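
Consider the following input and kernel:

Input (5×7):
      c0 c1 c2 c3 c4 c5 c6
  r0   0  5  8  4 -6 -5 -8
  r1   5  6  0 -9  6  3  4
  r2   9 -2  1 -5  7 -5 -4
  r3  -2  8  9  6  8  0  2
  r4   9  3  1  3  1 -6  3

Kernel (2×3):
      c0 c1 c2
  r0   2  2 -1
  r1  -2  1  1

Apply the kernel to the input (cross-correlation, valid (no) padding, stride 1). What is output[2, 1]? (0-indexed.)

2

The receptive field on the input at this output position is [-2 1 -5 / 8 9 6]. Elementwise product with the kernel and sum: -2·2 + 1·2 + -5·-1 + 8·-2 + 9·1 + 6·1.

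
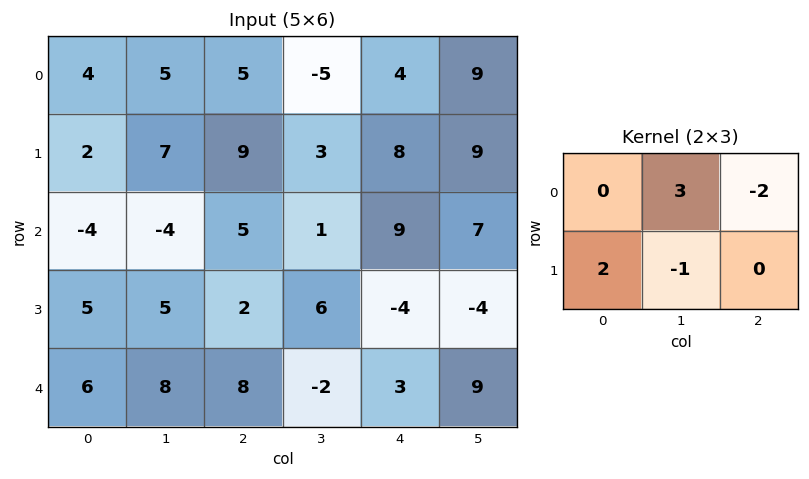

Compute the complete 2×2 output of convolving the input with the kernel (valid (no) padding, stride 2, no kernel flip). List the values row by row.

Output[0,0]: The receptive field on the input at this output position is [4 5 5 / 2 7 9]. Elementwise product with the kernel and sum: 5·3 + 5·-2 + 2·2 + 7·-1.
Output[0,1]: The receptive field on the input at this output position is [5 -5 4 / 9 3 8]. Elementwise product with the kernel and sum: -5·3 + 4·-2 + 9·2 + 3·-1.

2 -8
-17 -17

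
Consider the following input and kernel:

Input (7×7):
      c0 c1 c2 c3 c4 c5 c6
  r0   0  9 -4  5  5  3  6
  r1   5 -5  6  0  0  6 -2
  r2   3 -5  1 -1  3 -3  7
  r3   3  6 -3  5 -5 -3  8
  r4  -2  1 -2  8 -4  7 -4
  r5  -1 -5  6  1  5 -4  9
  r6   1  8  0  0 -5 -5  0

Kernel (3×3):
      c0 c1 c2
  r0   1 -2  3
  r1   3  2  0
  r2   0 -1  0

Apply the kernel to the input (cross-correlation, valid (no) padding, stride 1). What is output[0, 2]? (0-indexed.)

20

The receptive field on the input at this output position is [-4 5 5 / 6 0 0 / 1 -1 3]. Elementwise product with the kernel and sum: -4·1 + 5·-2 + 5·3 + 6·3 + 0·2 + -1·-1.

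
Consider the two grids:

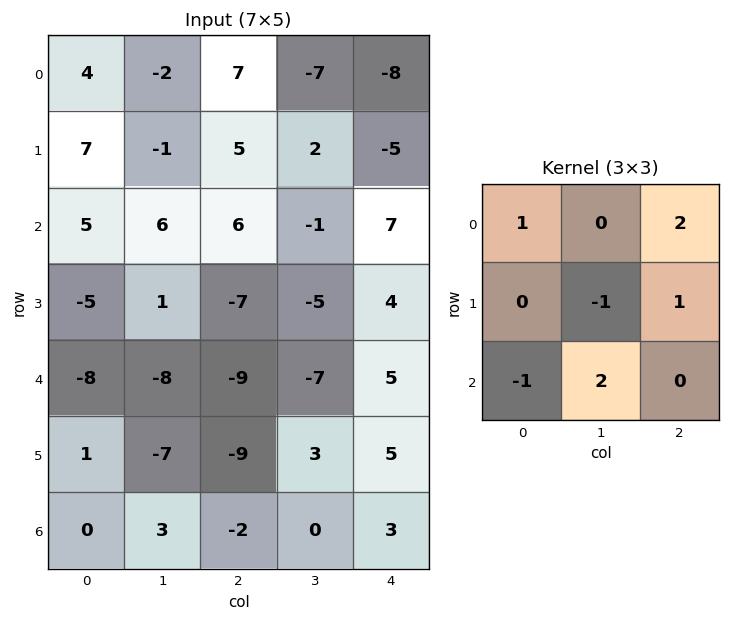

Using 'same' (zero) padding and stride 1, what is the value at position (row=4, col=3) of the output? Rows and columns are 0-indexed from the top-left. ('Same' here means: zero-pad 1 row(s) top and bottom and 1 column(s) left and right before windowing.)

The receptive field on the zero-padded input at this output position is [-7 -5 4 / -9 -7 5 / -9 3 5]. Elementwise product with the kernel and sum: -7·1 + 4·2 + -7·-1 + 5·1 + -9·-1 + 3·2.

28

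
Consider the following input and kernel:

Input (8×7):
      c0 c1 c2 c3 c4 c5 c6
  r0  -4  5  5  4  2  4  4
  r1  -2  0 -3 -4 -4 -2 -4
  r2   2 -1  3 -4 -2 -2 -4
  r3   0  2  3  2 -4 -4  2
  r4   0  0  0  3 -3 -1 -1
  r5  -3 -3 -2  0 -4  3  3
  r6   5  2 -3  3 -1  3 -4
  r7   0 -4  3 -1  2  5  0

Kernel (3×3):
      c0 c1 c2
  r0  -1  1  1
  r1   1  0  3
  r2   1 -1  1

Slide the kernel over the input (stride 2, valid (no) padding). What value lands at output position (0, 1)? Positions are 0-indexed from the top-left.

-9

The receptive field on the input at this output position is [5 4 2 / -3 -4 -4 / 3 -4 -2]. Elementwise product with the kernel and sum: 5·-1 + 4·1 + 2·1 + -3·1 + -4·3 + 3·1 + -4·-1 + -2·1.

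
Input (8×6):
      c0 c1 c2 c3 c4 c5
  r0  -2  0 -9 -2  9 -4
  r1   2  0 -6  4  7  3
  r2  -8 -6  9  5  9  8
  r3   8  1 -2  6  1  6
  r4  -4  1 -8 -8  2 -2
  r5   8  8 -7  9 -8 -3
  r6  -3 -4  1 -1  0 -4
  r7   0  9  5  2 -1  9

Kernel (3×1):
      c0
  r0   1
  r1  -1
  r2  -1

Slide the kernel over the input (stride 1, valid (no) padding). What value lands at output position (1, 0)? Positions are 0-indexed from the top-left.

The receptive field on the input at this output position is [2 / -8 / 8]. Elementwise product with the kernel and sum: 2·1 + -8·-1 + 8·-1.

2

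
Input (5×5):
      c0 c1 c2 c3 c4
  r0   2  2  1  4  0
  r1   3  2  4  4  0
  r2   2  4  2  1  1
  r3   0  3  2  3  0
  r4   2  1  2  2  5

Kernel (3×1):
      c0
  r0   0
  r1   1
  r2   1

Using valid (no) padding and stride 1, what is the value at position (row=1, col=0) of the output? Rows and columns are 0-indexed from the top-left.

2

The receptive field on the input at this output position is [3 / 2 / 0]. Elementwise product with the kernel and sum: 2·1 + 0·1.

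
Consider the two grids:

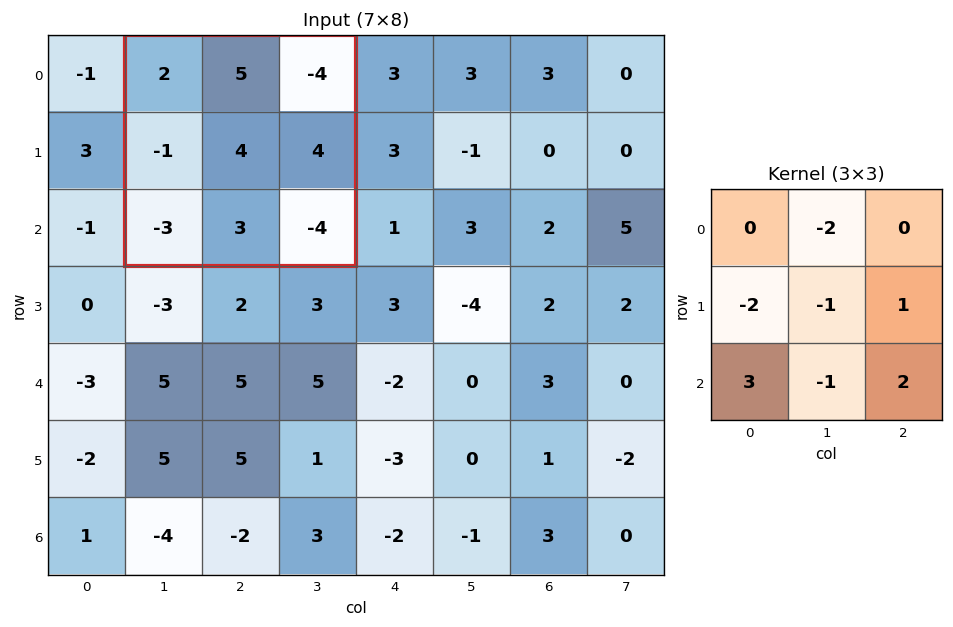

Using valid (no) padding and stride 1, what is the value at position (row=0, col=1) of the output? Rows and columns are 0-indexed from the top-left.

-28

The receptive field on the input at this output position is [2 5 -4 / -1 4 4 / -3 3 -4]. Elementwise product with the kernel and sum: 5·-2 + -1·-2 + 4·-1 + 4·1 + -3·3 + 3·-1 + -4·2.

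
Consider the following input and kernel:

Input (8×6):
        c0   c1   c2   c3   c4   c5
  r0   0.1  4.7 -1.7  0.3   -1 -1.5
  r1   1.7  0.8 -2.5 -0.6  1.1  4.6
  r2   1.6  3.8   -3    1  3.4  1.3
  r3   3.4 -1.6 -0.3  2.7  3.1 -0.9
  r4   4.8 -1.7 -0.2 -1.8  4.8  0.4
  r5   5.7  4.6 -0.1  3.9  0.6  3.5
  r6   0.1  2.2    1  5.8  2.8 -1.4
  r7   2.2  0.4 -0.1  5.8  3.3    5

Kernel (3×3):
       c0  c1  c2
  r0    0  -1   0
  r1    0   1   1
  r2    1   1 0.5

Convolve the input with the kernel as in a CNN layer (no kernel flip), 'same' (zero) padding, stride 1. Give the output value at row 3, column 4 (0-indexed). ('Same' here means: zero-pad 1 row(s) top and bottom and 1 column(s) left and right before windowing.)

The receptive field on the zero-padded input at this output position is [1 3.4 1.3 / 2.7 3.1 -0.9 / -1.8 4.8 0.4]. Elementwise product with the kernel and sum: 3.4·-1 + 3.1·1 + -0.9·1 + -1.8·1 + 4.8·1 + 0.4·0.5.

2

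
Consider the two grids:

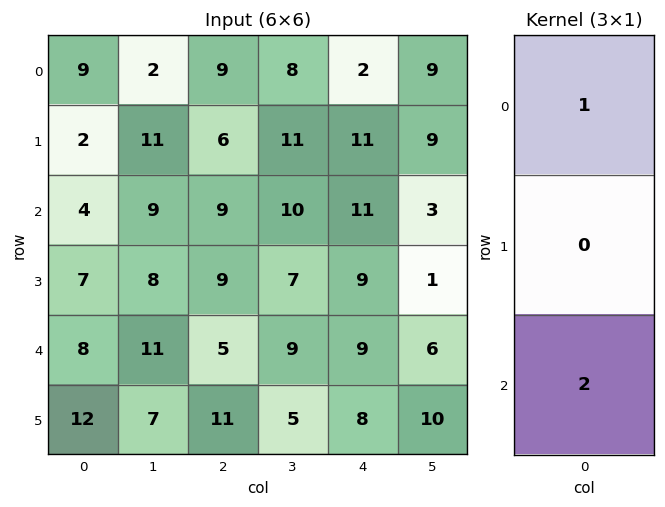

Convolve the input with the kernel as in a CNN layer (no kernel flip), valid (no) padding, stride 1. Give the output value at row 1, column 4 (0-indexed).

The receptive field on the input at this output position is [11 / 11 / 9]. Elementwise product with the kernel and sum: 11·1 + 9·2.

29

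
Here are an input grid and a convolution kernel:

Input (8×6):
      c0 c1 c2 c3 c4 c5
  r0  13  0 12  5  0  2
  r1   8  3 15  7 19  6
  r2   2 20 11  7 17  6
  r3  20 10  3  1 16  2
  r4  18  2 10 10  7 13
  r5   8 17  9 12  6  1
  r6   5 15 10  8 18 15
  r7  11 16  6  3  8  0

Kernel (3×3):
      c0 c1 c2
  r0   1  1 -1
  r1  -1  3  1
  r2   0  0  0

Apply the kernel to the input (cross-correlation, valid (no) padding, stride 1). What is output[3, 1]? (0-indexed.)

50

The receptive field on the input at this output position is [10 3 1 / 2 10 10 / 17 9 12]. Elementwise product with the kernel and sum: 10·1 + 3·1 + 1·-1 + 2·-1 + 10·3 + 10·1.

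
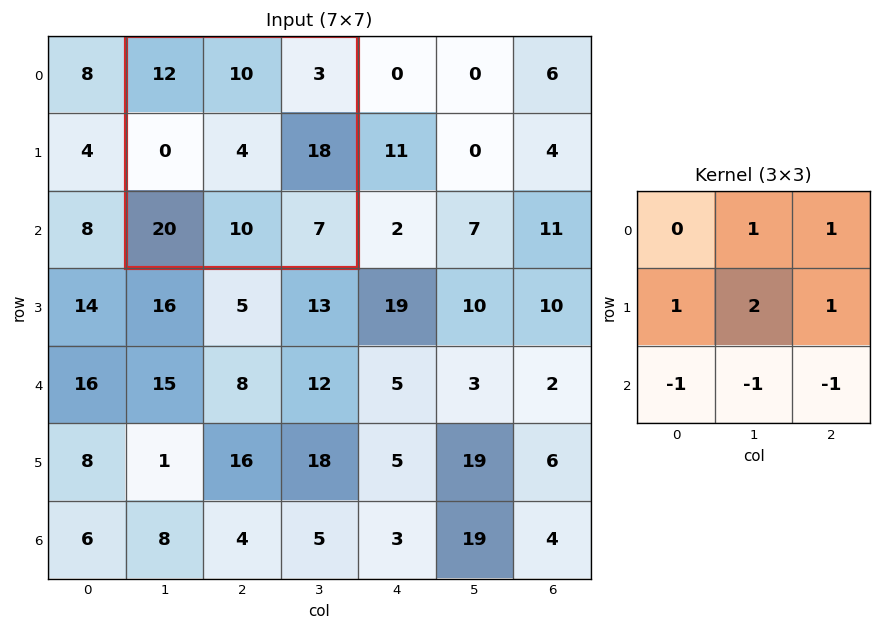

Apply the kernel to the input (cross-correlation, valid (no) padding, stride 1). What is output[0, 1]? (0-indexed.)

The receptive field on the input at this output position is [12 10 3 / 0 4 18 / 20 10 7]. Elementwise product with the kernel and sum: 10·1 + 3·1 + 0·1 + 4·2 + 18·1 + 20·-1 + 10·-1 + 7·-1.

2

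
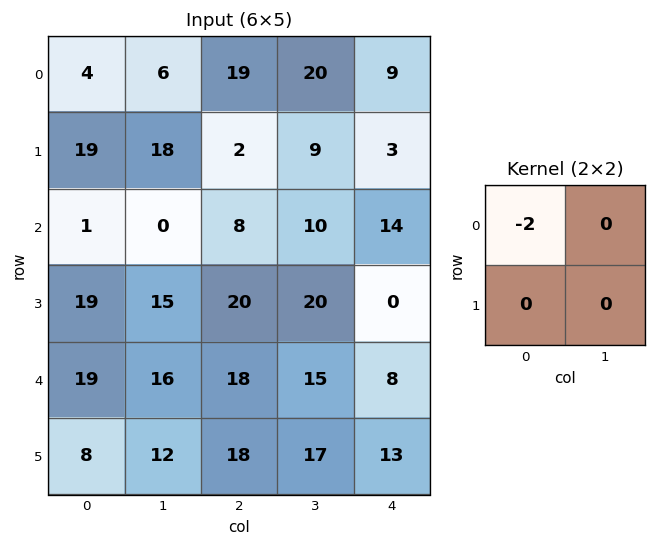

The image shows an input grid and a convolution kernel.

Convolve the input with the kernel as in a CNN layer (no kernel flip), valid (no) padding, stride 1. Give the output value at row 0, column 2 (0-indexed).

The receptive field on the input at this output position is [19 20 / 2 9]. Elementwise product with the kernel and sum: 19·-2.

-38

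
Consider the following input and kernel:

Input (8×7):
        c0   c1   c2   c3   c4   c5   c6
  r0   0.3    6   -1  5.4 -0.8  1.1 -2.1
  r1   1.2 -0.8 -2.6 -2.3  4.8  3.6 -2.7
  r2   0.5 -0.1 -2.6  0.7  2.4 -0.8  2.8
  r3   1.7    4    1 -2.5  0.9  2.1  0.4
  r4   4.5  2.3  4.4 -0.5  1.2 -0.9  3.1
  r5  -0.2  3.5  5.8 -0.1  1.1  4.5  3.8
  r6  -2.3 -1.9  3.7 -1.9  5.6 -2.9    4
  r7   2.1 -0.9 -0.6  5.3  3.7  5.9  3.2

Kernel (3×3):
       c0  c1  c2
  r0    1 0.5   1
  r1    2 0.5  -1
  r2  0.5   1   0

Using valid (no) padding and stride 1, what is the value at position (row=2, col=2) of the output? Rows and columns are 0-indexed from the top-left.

1.7

The receptive field on the input at this output position is [-2.6 0.7 2.4 / 1 -2.5 0.9 / 4.4 -0.5 1.2]. Elementwise product with the kernel and sum: -2.6·1 + 0.7·0.5 + 2.4·1 + 1·2 + -2.5·0.5 + 0.9·-1 + 4.4·0.5 + -0.5·1.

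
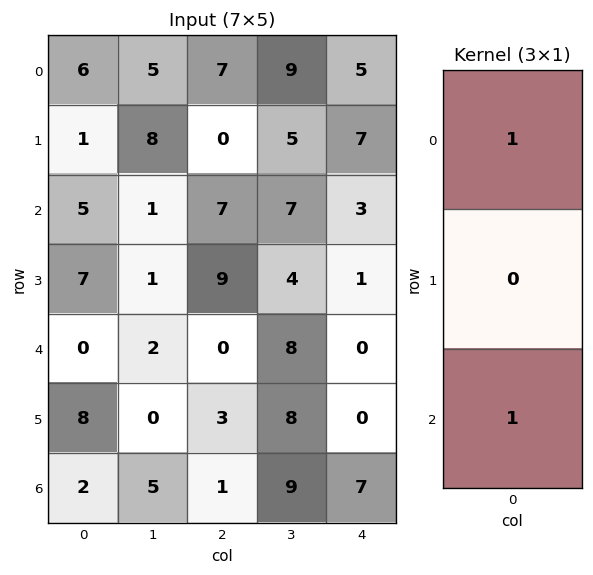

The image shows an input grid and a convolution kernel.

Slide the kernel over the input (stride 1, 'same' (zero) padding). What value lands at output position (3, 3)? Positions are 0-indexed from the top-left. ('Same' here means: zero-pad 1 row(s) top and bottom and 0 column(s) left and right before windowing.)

15

The receptive field on the zero-padded input at this output position is [7 / 4 / 8]. Elementwise product with the kernel and sum: 7·1 + 8·1.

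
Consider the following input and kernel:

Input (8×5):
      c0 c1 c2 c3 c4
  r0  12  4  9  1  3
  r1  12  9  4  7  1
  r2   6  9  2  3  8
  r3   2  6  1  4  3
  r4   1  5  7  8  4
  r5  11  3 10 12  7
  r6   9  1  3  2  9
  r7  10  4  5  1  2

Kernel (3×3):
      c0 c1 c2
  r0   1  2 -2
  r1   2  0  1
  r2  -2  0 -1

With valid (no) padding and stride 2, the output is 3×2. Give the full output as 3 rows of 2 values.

Output[0,0]: The receptive field on the input at this output position is [12 4 9 / 12 9 4 / 6 9 2]. Elementwise product with the kernel and sum: 12·1 + 4·2 + 9·-2 + 12·2 + 4·1 + 6·-2 + 2·-1.
Output[0,1]: The receptive field on the input at this output position is [9 1 3 / 4 7 1 / 2 3 8]. Elementwise product with the kernel and sum: 9·1 + 1·2 + 3·-2 + 4·2 + 1·1 + 2·-2 + 8·-1.

16 2
16 -21
8 27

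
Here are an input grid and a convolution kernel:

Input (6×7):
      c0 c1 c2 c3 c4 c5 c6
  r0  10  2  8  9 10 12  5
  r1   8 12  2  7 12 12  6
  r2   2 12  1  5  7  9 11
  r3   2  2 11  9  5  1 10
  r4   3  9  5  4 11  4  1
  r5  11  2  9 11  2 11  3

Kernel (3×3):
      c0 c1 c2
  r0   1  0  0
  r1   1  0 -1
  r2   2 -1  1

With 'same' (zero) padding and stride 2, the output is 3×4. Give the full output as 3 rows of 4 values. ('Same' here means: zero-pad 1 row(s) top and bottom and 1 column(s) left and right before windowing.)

2 22 11 30
-12 21 17 13
-18 13 40 24

Output[0,0]: The receptive field on the zero-padded input at this output position is [0 0 0 / 0 10 2 / 0 8 12]. Elementwise product with the kernel and sum: 0·1 + 0·1 + 2·-1 + 0·2 + 8·-1 + 12·1.
Output[0,1]: The receptive field on the zero-padded input at this output position is [0 0 0 / 2 8 9 / 12 2 7]. Elementwise product with the kernel and sum: 0·1 + 2·1 + 9·-1 + 12·2 + 2·-1 + 7·1.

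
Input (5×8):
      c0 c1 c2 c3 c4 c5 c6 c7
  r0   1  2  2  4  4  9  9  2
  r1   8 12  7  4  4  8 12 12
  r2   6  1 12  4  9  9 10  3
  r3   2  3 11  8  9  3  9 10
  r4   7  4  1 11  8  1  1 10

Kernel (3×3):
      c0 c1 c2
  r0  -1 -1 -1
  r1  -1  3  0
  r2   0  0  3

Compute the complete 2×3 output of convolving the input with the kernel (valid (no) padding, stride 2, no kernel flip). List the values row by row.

Output[0,0]: The receptive field on the input at this output position is [1 2 2 / 8 12 7 / 6 1 12]. Elementwise product with the kernel and sum: 1·-1 + 2·-1 + 2·-1 + 8·-1 + 12·3 + 12·3.

59 22 28
-9 12 -25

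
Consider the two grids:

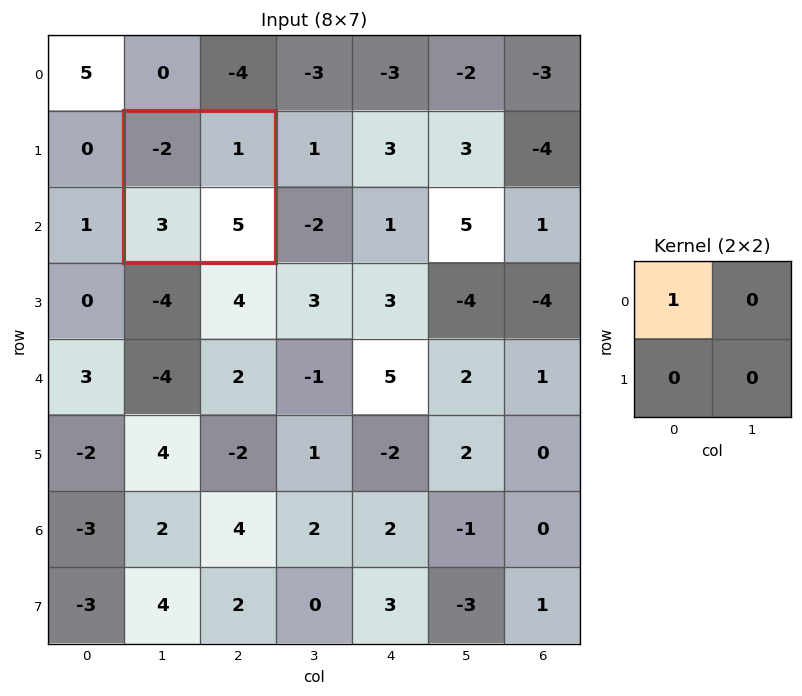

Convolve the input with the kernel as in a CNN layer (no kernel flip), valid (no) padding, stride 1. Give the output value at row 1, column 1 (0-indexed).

The receptive field on the input at this output position is [-2 1 / 3 5]. Elementwise product with the kernel and sum: -2·1.

-2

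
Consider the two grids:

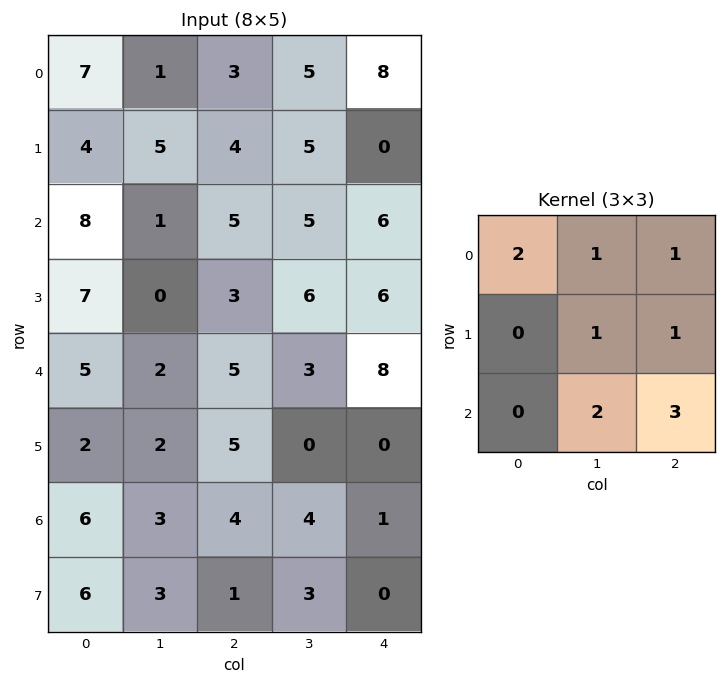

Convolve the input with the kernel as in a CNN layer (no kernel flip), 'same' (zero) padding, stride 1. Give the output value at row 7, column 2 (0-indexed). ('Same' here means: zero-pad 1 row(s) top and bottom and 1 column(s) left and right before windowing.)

18

The receptive field on the zero-padded input at this output position is [3 4 4 / 3 1 3 / 0 0 0]. Elementwise product with the kernel and sum: 3·2 + 4·1 + 4·1 + 1·1 + 3·1 + 0·2 + 0·3.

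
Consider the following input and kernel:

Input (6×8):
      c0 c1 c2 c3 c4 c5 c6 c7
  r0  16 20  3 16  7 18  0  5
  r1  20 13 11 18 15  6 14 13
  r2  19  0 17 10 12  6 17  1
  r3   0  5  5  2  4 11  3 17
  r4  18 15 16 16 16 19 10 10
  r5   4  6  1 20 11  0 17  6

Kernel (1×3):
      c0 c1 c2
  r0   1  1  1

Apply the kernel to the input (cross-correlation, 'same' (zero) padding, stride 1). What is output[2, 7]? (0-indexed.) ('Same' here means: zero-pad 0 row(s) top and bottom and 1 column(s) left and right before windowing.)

The receptive field on the zero-padded input at this output position is [17 1 0]. Elementwise product with the kernel and sum: 17·1 + 1·1 + 0·1.

18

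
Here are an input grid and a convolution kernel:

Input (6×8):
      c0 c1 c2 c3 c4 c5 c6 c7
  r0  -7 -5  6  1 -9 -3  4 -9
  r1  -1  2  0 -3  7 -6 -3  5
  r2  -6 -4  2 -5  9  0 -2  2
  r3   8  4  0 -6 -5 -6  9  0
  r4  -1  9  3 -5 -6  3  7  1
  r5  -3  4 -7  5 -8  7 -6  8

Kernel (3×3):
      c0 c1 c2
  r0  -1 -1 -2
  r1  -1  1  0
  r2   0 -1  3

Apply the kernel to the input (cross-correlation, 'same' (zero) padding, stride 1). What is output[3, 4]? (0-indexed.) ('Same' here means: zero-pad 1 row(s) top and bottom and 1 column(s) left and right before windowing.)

The receptive field on the zero-padded input at this output position is [-5 9 0 / -6 -5 -6 / -5 -6 3]. Elementwise product with the kernel and sum: -5·-1 + 9·-1 + 0·-2 + -6·-1 + -5·1 + -6·-1 + 3·3.

12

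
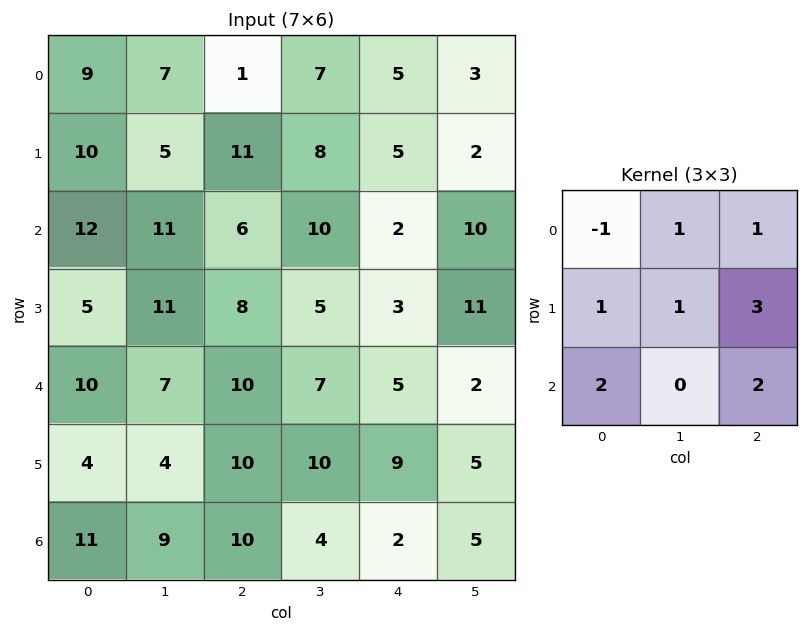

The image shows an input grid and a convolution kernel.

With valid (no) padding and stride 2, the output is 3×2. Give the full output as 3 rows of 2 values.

83 61
85 58
87 73

Output[0,0]: The receptive field on the input at this output position is [9 7 1 / 10 5 11 / 12 11 6]. Elementwise product with the kernel and sum: 9·-1 + 7·1 + 1·1 + 10·1 + 5·1 + 11·3 + 12·2 + 6·2.
Output[0,1]: The receptive field on the input at this output position is [1 7 5 / 11 8 5 / 6 10 2]. Elementwise product with the kernel and sum: 1·-1 + 7·1 + 5·1 + 11·1 + 8·1 + 5·3 + 6·2 + 2·2.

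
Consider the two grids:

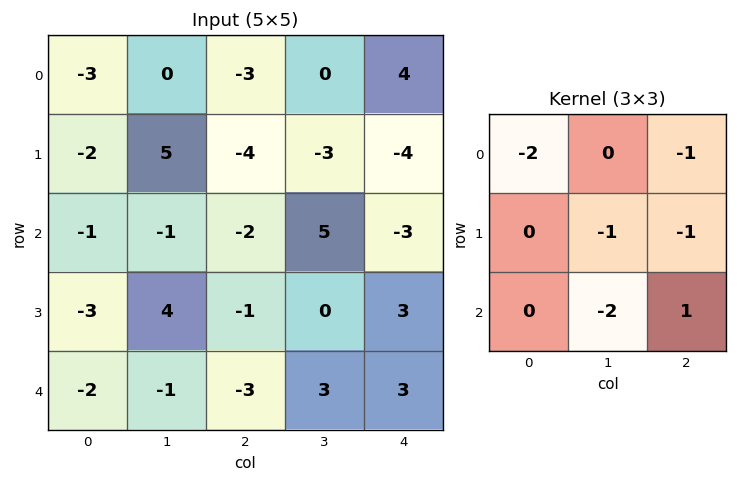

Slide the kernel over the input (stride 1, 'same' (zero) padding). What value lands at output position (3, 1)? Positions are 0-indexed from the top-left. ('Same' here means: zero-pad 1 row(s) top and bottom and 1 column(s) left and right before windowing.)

The receptive field on the zero-padded input at this output position is [-1 -1 -2 / -3 4 -1 / -2 -1 -3]. Elementwise product with the kernel and sum: -1·-2 + -2·-1 + 4·-1 + -1·-1 + -1·-2 + -3·1.

0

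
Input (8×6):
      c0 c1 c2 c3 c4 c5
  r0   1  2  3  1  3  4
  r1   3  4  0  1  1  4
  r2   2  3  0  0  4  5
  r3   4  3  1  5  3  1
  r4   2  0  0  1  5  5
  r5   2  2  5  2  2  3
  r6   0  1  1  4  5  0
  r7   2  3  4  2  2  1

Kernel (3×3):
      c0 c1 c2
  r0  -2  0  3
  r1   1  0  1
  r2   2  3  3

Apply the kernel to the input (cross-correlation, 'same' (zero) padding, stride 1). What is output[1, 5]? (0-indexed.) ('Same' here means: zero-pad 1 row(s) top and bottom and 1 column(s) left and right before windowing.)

The receptive field on the zero-padded input at this output position is [3 4 0 / 1 4 0 / 4 5 0]. Elementwise product with the kernel and sum: 3·-2 + 0·3 + 1·1 + 0·1 + 4·2 + 5·3 + 0·3.

18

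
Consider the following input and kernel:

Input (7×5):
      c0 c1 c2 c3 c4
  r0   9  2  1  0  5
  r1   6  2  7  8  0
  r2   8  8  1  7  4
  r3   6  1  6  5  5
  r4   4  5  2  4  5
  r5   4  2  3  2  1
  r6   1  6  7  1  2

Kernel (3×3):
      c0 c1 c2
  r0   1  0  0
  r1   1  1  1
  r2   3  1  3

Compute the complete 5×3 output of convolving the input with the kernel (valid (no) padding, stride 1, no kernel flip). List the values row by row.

59 65 38
60 42 57
44 49 42
40 27 31
43 40 36

Output[0,0]: The receptive field on the input at this output position is [9 2 1 / 6 2 7 / 8 8 1]. Elementwise product with the kernel and sum: 9·1 + 6·1 + 2·1 + 7·1 + 8·3 + 8·1 + 1·3.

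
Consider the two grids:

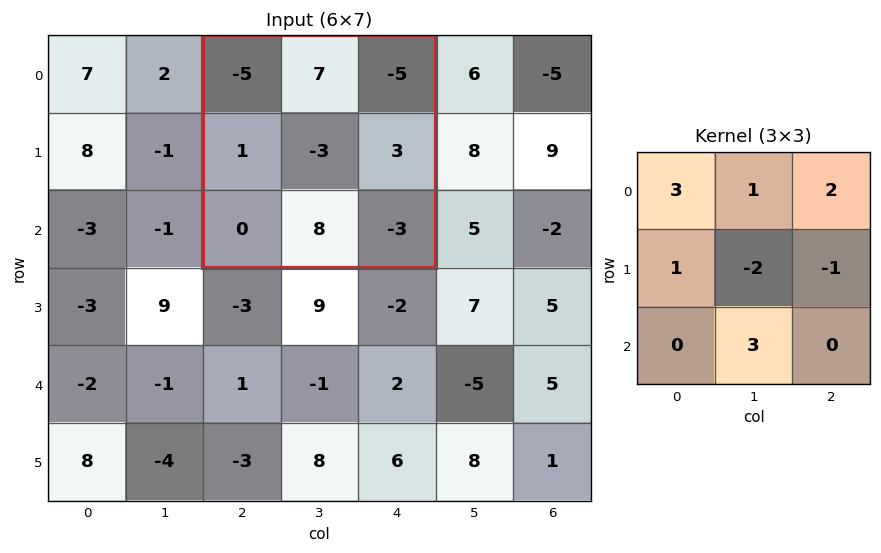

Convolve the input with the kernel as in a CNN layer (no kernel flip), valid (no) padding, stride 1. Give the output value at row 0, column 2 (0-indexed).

The receptive field on the input at this output position is [-5 7 -5 / 1 -3 3 / 0 8 -3]. Elementwise product with the kernel and sum: -5·3 + 7·1 + -5·2 + 1·1 + -3·-2 + 3·-1 + 8·3.

10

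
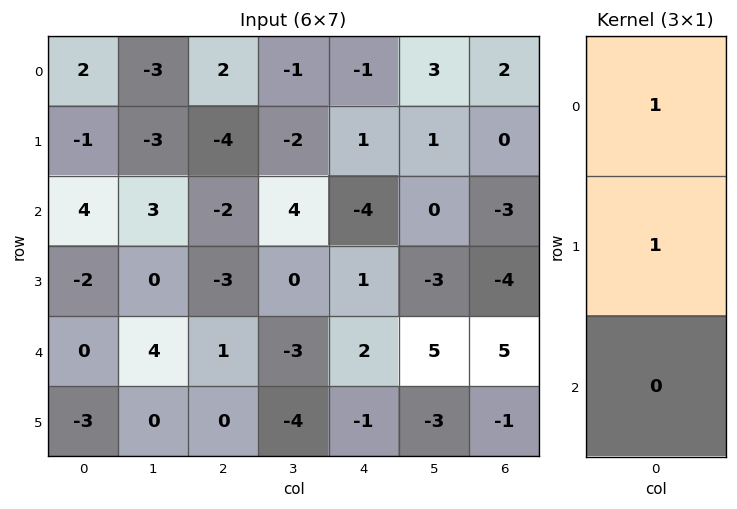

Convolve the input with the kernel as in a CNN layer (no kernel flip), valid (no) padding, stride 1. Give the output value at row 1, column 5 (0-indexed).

The receptive field on the input at this output position is [1 / 0 / -3]. Elementwise product with the kernel and sum: 1·1 + 0·1.

1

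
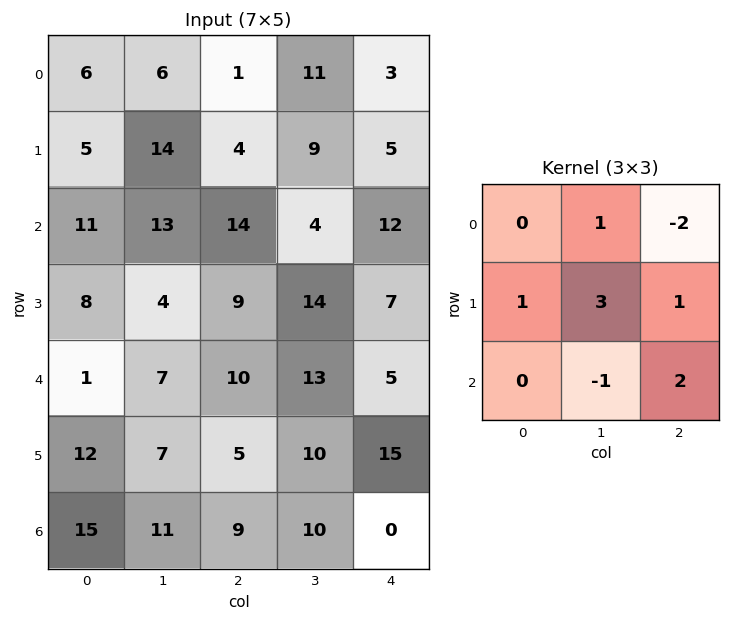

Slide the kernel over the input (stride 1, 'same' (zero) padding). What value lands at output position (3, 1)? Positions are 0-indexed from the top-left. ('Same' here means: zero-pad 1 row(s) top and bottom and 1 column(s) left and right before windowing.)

27

The receptive field on the zero-padded input at this output position is [11 13 14 / 8 4 9 / 1 7 10]. Elementwise product with the kernel and sum: 13·1 + 14·-2 + 8·1 + 4·3 + 9·1 + 7·-1 + 10·2.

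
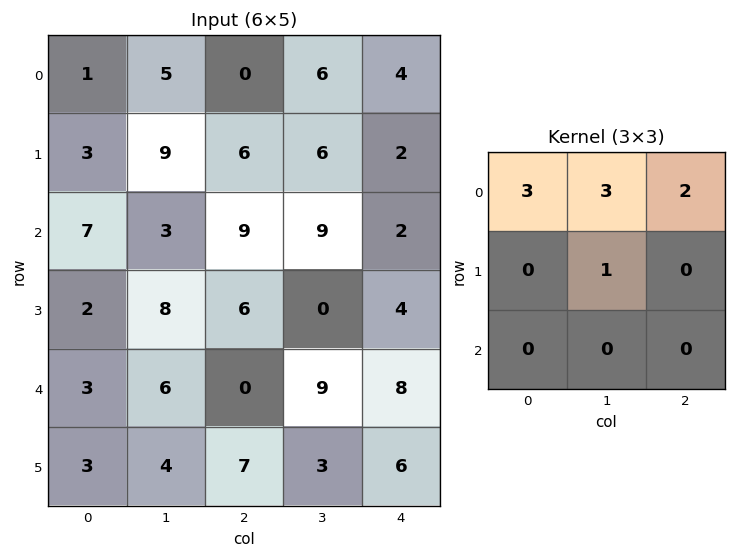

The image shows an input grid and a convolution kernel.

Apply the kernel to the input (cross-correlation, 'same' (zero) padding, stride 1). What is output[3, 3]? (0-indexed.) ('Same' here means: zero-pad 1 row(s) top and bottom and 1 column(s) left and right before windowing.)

58

The receptive field on the zero-padded input at this output position is [9 9 2 / 6 0 4 / 0 9 8]. Elementwise product with the kernel and sum: 9·3 + 9·3 + 2·2 + 0·1.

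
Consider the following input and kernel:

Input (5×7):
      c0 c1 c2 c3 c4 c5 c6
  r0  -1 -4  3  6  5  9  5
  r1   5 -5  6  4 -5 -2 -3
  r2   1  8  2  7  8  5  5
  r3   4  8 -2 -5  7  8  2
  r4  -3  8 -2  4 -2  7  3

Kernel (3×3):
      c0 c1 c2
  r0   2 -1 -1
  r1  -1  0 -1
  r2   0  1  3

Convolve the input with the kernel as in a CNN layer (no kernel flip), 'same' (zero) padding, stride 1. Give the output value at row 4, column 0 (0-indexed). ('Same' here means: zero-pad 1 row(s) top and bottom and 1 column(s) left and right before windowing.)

The receptive field on the zero-padded input at this output position is [0 4 8 / 0 -3 8 / 0 0 0]. Elementwise product with the kernel and sum: 0·2 + 4·-1 + 8·-1 + 0·-1 + 8·-1 + 0·1 + 0·3.

-20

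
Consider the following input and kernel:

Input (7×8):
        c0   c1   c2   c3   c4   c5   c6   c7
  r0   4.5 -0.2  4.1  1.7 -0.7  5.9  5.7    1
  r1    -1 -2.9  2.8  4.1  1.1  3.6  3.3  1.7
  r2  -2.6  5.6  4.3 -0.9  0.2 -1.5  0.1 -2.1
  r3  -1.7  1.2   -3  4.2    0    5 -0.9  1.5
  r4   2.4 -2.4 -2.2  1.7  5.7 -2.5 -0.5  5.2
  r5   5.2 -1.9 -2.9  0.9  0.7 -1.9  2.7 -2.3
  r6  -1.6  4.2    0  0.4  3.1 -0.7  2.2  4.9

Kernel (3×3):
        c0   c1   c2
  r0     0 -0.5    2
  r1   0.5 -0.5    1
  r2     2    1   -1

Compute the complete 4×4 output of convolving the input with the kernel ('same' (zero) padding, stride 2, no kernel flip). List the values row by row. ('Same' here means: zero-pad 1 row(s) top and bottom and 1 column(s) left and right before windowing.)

Output[0,0]: The receptive field on the zero-padded input at this output position is [0 0 0 / 0 4.5 -0.2 / 0 -1 -2.9]. Elementwise product with the kernel and sum: 0·-0.5 + 0·2 + 0·0.5 + 4.5·-0.5 + -0.2·1 + 0·2 + -1·1 + -2.9·-1.

-0.55 -7.55 12.8 9.9
-1.3 1.75 8 6.45
6.75 3.9 9.9 8.85
-1.4 5.75 -6.2 -2.5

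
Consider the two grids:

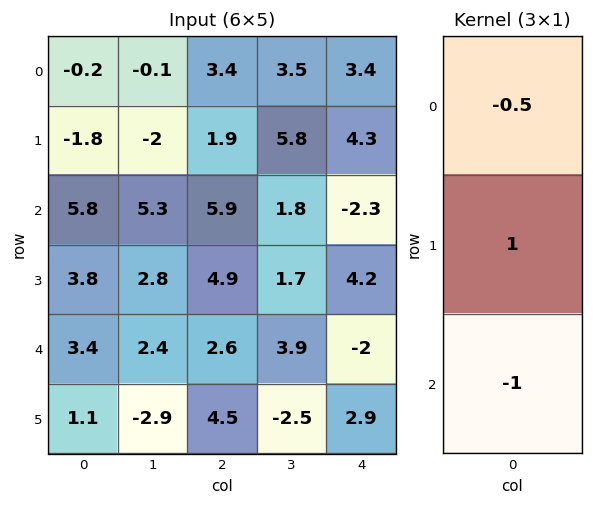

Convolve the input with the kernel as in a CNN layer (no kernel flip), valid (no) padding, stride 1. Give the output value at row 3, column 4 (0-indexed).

The receptive field on the input at this output position is [4.2 / -2 / 2.9]. Elementwise product with the kernel and sum: 4.2·-0.5 + -2·1 + 2.9·-1.

-7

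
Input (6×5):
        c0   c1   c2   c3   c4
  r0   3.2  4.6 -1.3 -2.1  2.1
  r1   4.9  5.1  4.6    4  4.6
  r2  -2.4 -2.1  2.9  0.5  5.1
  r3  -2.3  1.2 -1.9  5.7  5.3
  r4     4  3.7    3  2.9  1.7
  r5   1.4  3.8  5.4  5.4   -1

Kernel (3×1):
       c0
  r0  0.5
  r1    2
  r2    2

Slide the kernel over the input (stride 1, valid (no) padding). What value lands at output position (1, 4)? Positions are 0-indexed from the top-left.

23.1

The receptive field on the input at this output position is [4.6 / 5.1 / 5.3]. Elementwise product with the kernel and sum: 4.6·0.5 + 5.1·2 + 5.3·2.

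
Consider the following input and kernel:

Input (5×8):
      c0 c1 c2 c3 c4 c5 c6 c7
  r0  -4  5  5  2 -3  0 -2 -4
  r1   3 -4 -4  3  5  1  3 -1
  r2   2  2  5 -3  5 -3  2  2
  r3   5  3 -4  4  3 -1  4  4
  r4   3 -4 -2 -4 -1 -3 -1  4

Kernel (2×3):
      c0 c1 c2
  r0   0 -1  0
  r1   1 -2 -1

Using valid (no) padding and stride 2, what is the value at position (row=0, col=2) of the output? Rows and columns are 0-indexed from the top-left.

The receptive field on the input at this output position is [-3 0 -2 / 5 1 3]. Elementwise product with the kernel and sum: 0·-1 + 5·1 + 1·-2 + 3·-1.

0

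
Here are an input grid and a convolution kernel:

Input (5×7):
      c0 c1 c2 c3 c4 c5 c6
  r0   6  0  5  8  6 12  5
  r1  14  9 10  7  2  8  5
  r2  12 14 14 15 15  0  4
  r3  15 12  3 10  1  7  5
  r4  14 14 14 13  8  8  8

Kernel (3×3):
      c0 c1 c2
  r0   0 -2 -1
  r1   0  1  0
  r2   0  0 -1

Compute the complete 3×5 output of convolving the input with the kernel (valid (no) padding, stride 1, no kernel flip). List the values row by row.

-10 -23 -30 -22 -25
-17 -23 -2 -4 -26
-44 -53 -43 -37 -5

Output[0,0]: The receptive field on the input at this output position is [6 0 5 / 14 9 10 / 12 14 14]. Elementwise product with the kernel and sum: 0·-2 + 5·-1 + 9·1 + 14·-1.
Output[0,1]: The receptive field on the input at this output position is [0 5 8 / 9 10 7 / 14 14 15]. Elementwise product with the kernel and sum: 5·-2 + 8·-1 + 10·1 + 15·-1.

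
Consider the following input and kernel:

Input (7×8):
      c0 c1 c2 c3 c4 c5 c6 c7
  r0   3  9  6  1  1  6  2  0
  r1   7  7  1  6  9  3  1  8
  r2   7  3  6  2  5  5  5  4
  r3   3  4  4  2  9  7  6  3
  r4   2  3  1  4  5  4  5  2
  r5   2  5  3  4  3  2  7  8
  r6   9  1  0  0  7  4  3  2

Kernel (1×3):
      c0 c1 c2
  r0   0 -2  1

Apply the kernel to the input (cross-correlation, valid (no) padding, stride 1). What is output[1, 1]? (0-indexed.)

The receptive field on the input at this output position is [7 1 6]. Elementwise product with the kernel and sum: 1·-2 + 6·1.

4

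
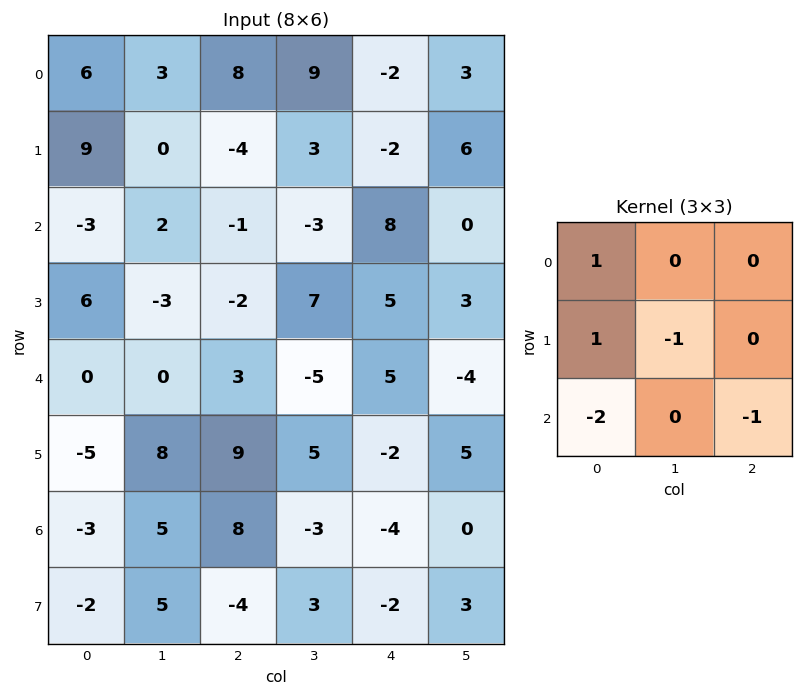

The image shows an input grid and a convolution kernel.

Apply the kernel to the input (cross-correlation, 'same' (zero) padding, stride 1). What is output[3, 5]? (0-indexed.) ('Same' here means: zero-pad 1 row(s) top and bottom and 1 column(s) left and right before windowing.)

The receptive field on the zero-padded input at this output position is [8 0 0 / 5 3 0 / 5 -4 0]. Elementwise product with the kernel and sum: 8·1 + 5·1 + 3·-1 + 5·-2 + 0·-1.

0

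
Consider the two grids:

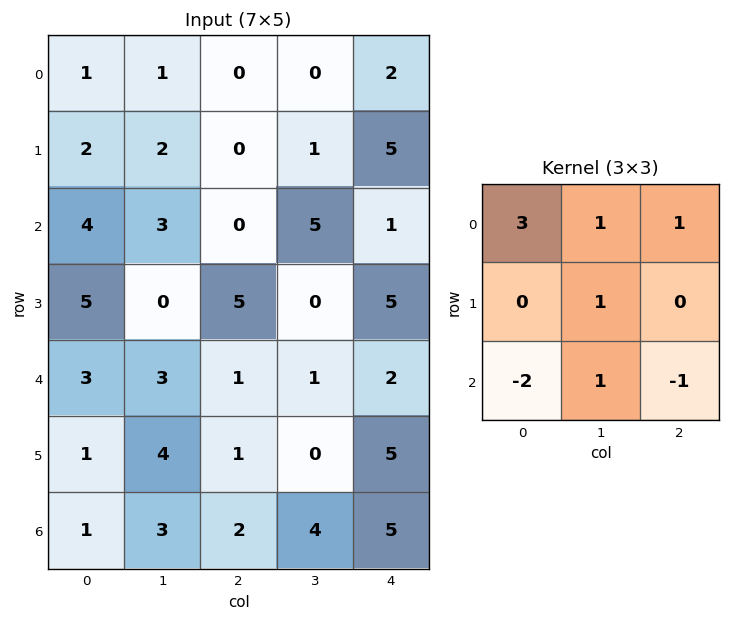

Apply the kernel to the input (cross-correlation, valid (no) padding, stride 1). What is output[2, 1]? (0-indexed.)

The receptive field on the input at this output position is [3 0 5 / 0 5 0 / 3 1 1]. Elementwise product with the kernel and sum: 3·3 + 0·1 + 5·1 + 5·1 + 3·-2 + 1·1 + 1·-1.

13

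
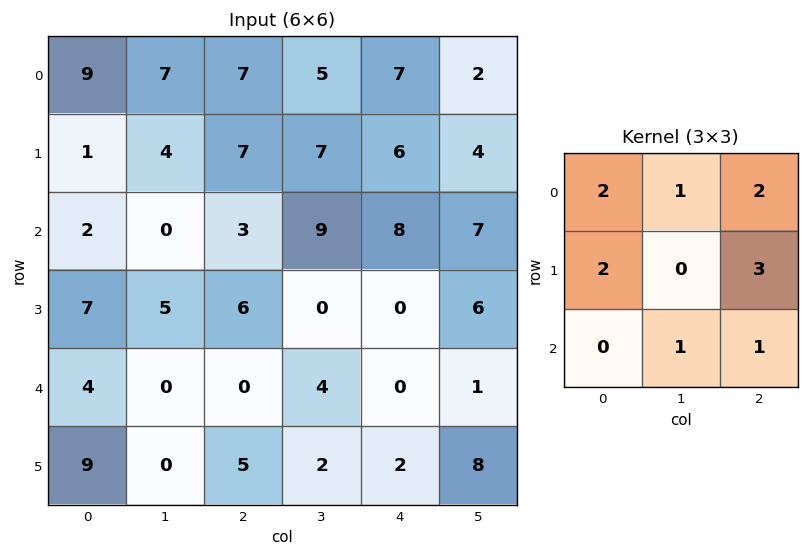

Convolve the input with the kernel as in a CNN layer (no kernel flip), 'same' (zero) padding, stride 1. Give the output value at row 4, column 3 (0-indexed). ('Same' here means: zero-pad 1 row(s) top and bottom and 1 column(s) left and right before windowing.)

16

The receptive field on the zero-padded input at this output position is [6 0 0 / 0 4 0 / 5 2 2]. Elementwise product with the kernel and sum: 6·2 + 0·1 + 0·2 + 0·2 + 0·3 + 2·1 + 2·1.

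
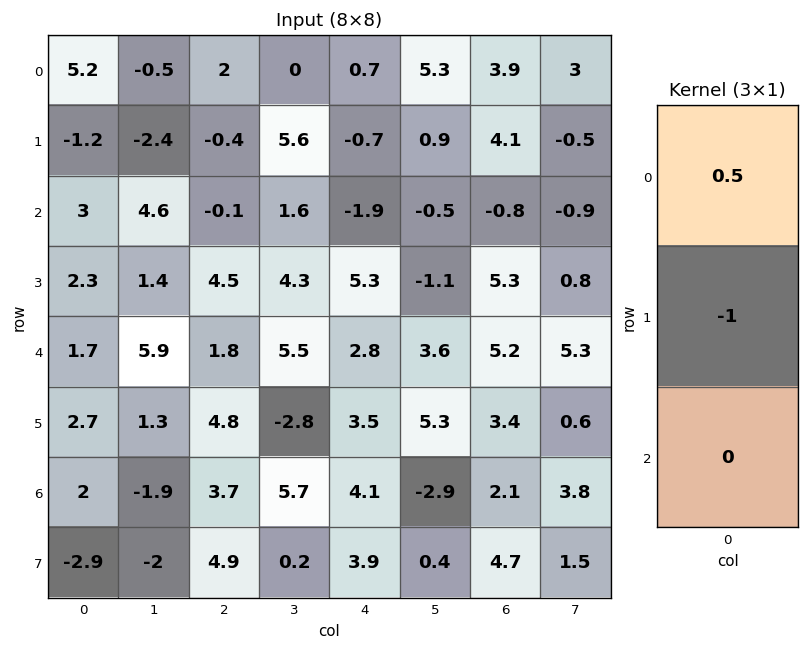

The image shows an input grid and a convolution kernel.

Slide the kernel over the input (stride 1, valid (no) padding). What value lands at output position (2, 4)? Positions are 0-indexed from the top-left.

-6.25

The receptive field on the input at this output position is [-1.9 / 5.3 / 2.8]. Elementwise product with the kernel and sum: -1.9·0.5 + 5.3·-1.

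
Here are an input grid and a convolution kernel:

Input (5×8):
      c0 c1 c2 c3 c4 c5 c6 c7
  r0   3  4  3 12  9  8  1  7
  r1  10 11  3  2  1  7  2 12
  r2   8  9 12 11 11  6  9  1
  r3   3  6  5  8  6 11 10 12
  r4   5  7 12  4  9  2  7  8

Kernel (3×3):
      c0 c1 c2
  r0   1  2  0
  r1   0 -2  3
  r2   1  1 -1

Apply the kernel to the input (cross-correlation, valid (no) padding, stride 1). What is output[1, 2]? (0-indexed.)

25

The receptive field on the input at this output position is [3 2 1 / 12 11 11 / 5 8 6]. Elementwise product with the kernel and sum: 3·1 + 2·2 + 11·-2 + 11·3 + 5·1 + 8·1 + 6·-1.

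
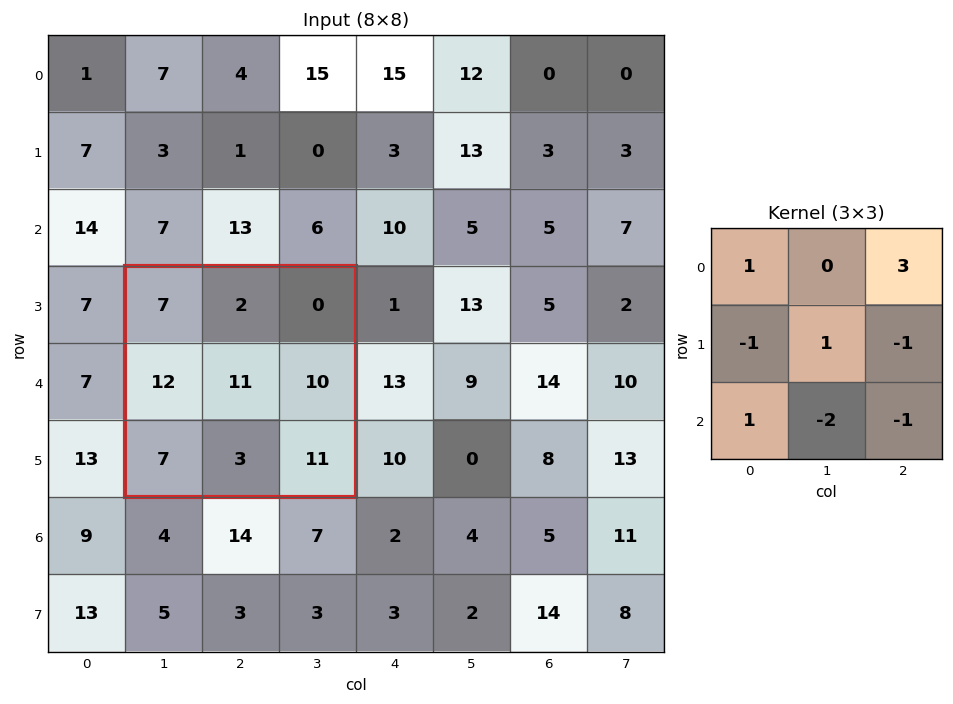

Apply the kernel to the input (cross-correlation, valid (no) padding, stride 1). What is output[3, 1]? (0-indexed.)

-14

The receptive field on the input at this output position is [7 2 0 / 12 11 10 / 7 3 11]. Elementwise product with the kernel and sum: 7·1 + 0·3 + 12·-1 + 11·1 + 10·-1 + 7·1 + 3·-2 + 11·-1.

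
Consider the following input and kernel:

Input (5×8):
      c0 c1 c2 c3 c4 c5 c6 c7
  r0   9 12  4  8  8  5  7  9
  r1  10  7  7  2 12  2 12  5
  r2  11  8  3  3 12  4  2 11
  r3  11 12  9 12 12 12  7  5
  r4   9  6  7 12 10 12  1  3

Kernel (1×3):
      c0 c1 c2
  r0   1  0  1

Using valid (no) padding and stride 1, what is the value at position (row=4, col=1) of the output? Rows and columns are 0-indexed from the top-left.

The receptive field on the input at this output position is [6 7 12]. Elementwise product with the kernel and sum: 6·1 + 12·1.

18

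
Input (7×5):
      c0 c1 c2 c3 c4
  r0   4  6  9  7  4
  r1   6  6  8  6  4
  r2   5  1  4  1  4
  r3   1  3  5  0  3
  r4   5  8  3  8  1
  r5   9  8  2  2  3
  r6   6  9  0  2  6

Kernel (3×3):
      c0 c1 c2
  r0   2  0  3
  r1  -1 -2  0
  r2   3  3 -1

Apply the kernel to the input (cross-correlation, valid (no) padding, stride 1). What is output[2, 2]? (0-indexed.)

47

The receptive field on the input at this output position is [4 1 4 / 5 0 3 / 3 8 1]. Elementwise product with the kernel and sum: 4·2 + 4·3 + 5·-1 + 0·-2 + 3·3 + 8·3 + 1·-1.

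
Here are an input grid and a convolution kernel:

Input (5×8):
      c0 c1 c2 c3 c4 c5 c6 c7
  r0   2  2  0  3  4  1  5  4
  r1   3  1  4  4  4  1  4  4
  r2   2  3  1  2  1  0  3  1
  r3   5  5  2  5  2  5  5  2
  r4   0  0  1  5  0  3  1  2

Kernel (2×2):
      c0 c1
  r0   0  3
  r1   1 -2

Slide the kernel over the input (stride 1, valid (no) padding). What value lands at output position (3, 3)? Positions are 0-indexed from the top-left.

The receptive field on the input at this output position is [5 2 / 5 0]. Elementwise product with the kernel and sum: 2·3 + 5·1 + 0·-2.

11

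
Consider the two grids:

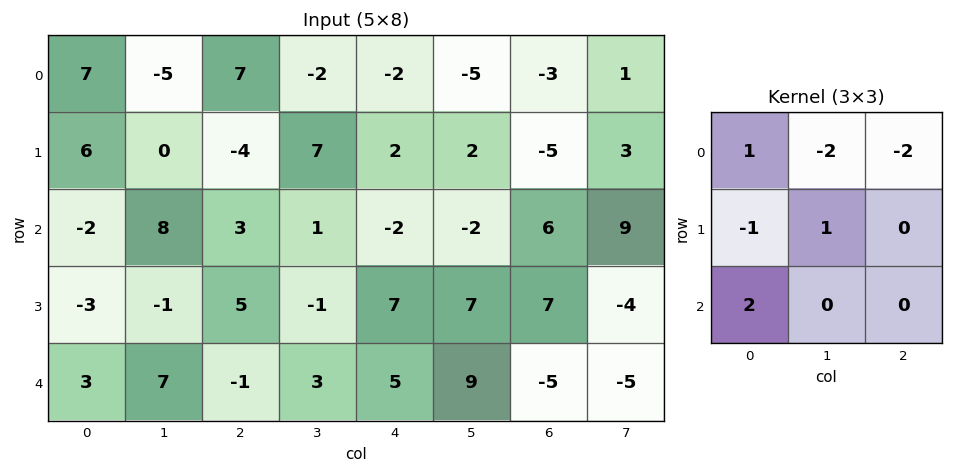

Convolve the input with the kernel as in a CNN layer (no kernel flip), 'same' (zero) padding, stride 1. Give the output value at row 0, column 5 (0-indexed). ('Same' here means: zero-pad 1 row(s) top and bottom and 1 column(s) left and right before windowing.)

1

The receptive field on the zero-padded input at this output position is [0 0 0 / -2 -5 -3 / 2 2 -5]. Elementwise product with the kernel and sum: 0·1 + 0·-2 + 0·-2 + -2·-1 + -5·1 + 2·2.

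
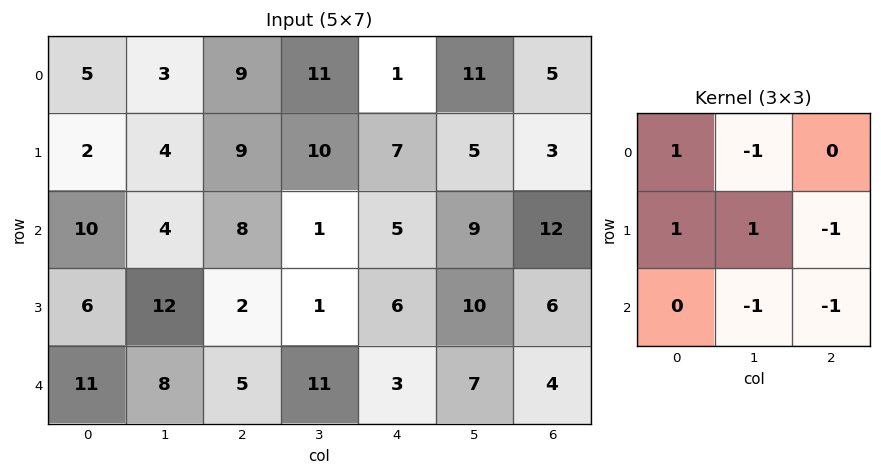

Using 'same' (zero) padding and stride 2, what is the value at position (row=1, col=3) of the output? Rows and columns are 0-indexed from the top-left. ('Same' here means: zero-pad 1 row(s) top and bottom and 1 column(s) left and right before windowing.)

17

The receptive field on the zero-padded input at this output position is [5 3 0 / 9 12 0 / 10 6 0]. Elementwise product with the kernel and sum: 5·1 + 3·-1 + 9·1 + 12·1 + 0·-1 + 6·-1 + 0·-1.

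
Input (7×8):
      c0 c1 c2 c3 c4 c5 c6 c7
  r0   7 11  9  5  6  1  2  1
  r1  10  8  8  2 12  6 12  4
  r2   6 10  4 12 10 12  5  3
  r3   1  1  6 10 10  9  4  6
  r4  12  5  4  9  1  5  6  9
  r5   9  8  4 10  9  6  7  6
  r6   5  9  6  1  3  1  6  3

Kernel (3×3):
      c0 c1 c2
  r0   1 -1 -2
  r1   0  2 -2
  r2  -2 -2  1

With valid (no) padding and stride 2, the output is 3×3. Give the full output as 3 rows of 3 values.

-50 -50 -50
-52 -53 -8
-15 -16 -20

Output[0,0]: The receptive field on the input at this output position is [7 11 9 / 10 8 8 / 6 10 4]. Elementwise product with the kernel and sum: 7·1 + 11·-1 + 9·-2 + 8·2 + 8·-2 + 6·-2 + 10·-2 + 4·1.
Output[0,1]: The receptive field on the input at this output position is [9 5 6 / 8 2 12 / 4 12 10]. Elementwise product with the kernel and sum: 9·1 + 5·-1 + 6·-2 + 2·2 + 12·-2 + 4·-2 + 12·-2 + 10·1.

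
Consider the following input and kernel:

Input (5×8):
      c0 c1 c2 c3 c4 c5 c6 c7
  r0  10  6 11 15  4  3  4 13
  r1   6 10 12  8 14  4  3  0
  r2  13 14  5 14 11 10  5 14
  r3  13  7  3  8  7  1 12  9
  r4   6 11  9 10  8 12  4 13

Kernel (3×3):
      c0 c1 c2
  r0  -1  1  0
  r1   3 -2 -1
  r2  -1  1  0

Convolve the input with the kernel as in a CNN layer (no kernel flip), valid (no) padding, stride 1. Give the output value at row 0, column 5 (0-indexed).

2

The receptive field on the input at this output position is [3 4 13 / 4 3 0 / 10 5 14]. Elementwise product with the kernel and sum: 3·-1 + 4·1 + 4·3 + 3·-2 + 0·-1 + 10·-1 + 5·1.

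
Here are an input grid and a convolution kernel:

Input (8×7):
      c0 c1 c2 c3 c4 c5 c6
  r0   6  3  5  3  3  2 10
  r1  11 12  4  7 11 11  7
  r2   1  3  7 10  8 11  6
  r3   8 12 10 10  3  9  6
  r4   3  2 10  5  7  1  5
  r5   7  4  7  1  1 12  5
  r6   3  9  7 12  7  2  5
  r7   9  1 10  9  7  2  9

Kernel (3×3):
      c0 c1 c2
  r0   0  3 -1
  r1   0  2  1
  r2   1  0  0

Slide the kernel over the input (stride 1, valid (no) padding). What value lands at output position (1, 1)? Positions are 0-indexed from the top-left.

41

The receptive field on the input at this output position is [12 4 7 / 3 7 10 / 12 10 10]. Elementwise product with the kernel and sum: 4·3 + 7·-1 + 7·2 + 10·1 + 12·1.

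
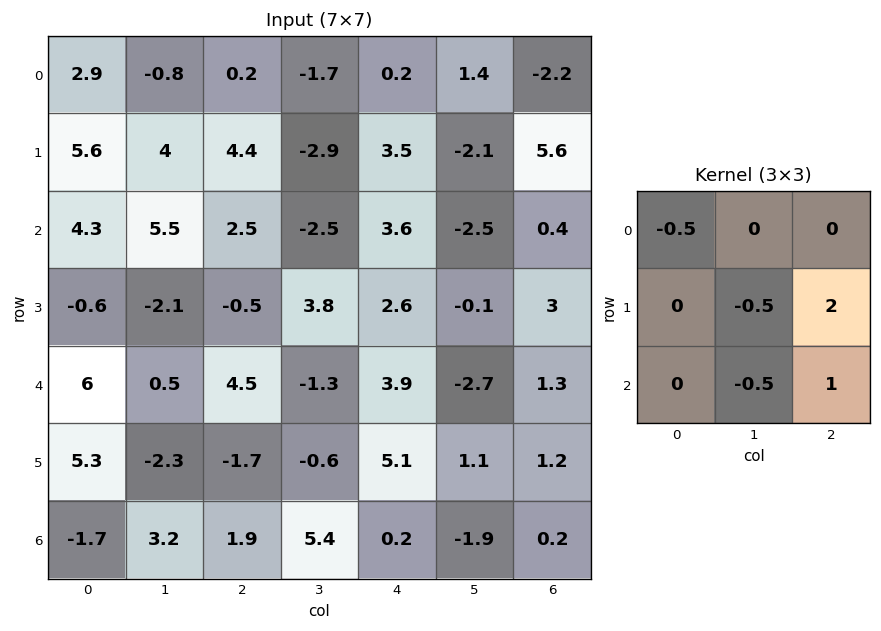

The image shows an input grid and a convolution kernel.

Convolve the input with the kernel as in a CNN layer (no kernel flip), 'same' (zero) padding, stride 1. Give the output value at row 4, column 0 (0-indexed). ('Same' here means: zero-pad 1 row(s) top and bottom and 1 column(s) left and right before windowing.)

The receptive field on the zero-padded input at this output position is [0 -0.6 -2.1 / 0 6 0.5 / 0 5.3 -2.3]. Elementwise product with the kernel and sum: 0·-0.5 + 6·-0.5 + 0.5·2 + 5.3·-0.5 + -2.3·1.

-6.95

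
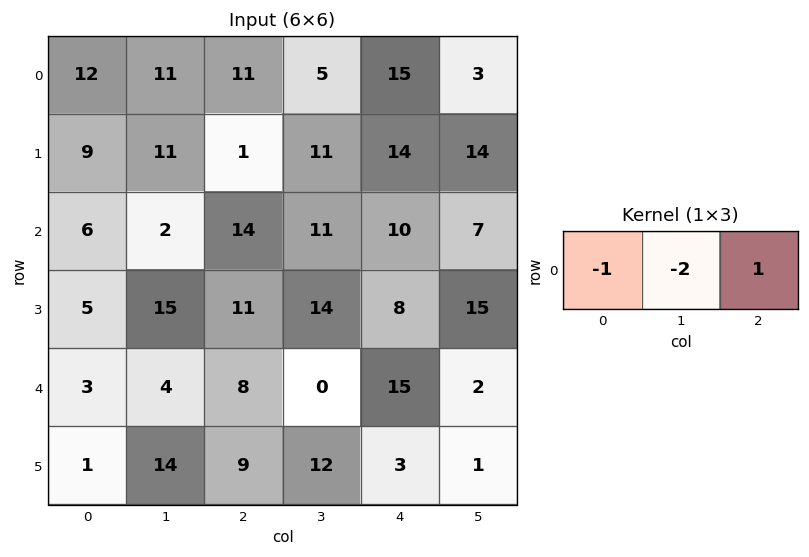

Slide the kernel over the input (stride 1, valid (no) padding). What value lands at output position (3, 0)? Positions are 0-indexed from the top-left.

The receptive field on the input at this output position is [5 15 11]. Elementwise product with the kernel and sum: 5·-1 + 15·-2 + 11·1.

-24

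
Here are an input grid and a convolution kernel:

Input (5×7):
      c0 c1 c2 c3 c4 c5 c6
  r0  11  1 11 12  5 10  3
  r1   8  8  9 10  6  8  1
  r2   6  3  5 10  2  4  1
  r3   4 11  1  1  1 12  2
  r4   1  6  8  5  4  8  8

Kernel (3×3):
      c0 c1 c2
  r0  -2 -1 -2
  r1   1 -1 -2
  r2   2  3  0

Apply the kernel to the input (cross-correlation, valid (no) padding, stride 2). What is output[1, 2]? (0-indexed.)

7

The receptive field on the input at this output position is [2 4 1 / 1 12 2 / 4 8 8]. Elementwise product with the kernel and sum: 2·-2 + 4·-1 + 1·-2 + 1·1 + 12·-1 + 2·-2 + 4·2 + 8·3.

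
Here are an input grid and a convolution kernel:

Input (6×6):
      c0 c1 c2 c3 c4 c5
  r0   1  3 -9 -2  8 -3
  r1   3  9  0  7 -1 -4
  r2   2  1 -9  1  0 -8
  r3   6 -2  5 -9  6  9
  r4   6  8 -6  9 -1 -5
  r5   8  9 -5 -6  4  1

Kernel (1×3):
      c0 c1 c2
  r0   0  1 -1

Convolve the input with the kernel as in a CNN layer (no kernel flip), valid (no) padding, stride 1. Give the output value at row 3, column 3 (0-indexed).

The receptive field on the input at this output position is [-9 6 9]. Elementwise product with the kernel and sum: 6·1 + 9·-1.

-3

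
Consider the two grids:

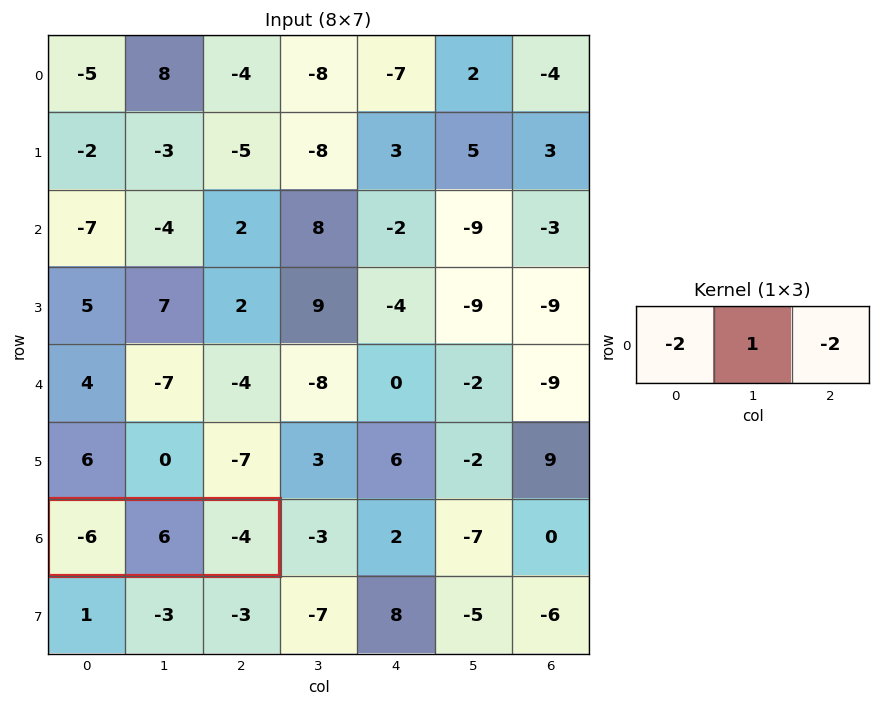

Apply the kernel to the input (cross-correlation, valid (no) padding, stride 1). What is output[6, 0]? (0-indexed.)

The receptive field on the input at this output position is [-6 6 -4]. Elementwise product with the kernel and sum: -6·-2 + 6·1 + -4·-2.

26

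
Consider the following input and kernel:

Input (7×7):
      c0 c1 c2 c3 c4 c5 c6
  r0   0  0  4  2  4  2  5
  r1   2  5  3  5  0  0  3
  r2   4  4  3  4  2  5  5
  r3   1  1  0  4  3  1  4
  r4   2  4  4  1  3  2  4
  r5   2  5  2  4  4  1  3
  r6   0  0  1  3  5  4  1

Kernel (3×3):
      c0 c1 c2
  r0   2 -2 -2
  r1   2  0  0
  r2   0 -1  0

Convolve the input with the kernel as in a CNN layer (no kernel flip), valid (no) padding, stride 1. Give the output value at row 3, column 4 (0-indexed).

1

The receptive field on the input at this output position is [3 1 4 / 3 2 4 / 4 1 3]. Elementwise product with the kernel and sum: 3·2 + 1·-2 + 4·-2 + 3·2 + 1·-1.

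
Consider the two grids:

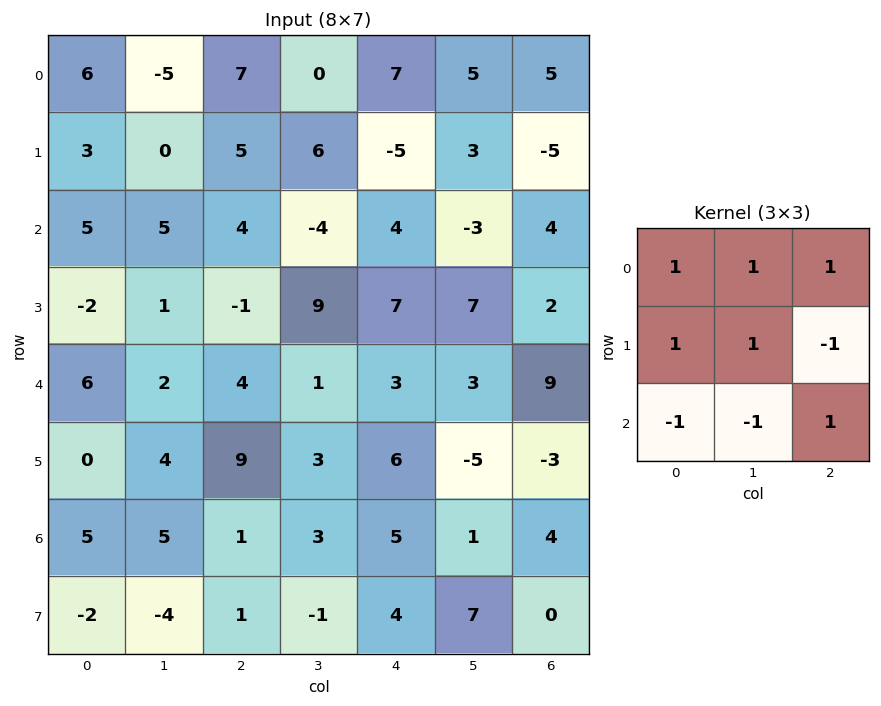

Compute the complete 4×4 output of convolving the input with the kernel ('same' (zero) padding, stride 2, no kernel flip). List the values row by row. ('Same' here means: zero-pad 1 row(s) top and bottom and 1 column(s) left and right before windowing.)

Output[0,0]: The receptive field on the zero-padded input at this output position is [0 0 0 / 0 6 -5 / 0 3 0]. Elementwise product with the kernel and sum: 0·1 + 0·1 + 0·1 + 0·1 + 6·1 + -5·-1 + 0·-1 + 3·-1 + 0·1.

8 3 4 12
6 33 -2 -10
7 4 10 29
2 21 15 -10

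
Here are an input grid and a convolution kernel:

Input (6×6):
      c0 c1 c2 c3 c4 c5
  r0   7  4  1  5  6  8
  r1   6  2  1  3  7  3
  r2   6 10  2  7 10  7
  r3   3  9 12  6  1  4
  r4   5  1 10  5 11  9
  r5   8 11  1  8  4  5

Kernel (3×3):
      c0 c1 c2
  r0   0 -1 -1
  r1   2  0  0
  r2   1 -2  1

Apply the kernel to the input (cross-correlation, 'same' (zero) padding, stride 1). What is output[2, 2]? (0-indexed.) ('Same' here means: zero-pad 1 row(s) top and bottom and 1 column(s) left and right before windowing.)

7

The receptive field on the zero-padded input at this output position is [2 1 3 / 10 2 7 / 9 12 6]. Elementwise product with the kernel and sum: 1·-1 + 3·-1 + 10·2 + 9·1 + 12·-2 + 6·1.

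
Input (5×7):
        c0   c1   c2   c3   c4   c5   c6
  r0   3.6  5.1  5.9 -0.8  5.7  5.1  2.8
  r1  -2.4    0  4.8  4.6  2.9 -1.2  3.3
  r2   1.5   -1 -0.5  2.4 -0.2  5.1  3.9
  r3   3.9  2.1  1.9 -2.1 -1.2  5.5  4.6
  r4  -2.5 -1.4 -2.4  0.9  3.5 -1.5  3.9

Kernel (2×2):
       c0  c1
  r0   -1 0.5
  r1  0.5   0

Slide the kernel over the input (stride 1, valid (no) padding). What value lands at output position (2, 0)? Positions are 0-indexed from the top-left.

-0.05

The receptive field on the input at this output position is [1.5 -1 / 3.9 2.1]. Elementwise product with the kernel and sum: 1.5·-1 + -1·0.5 + 3.9·0.5.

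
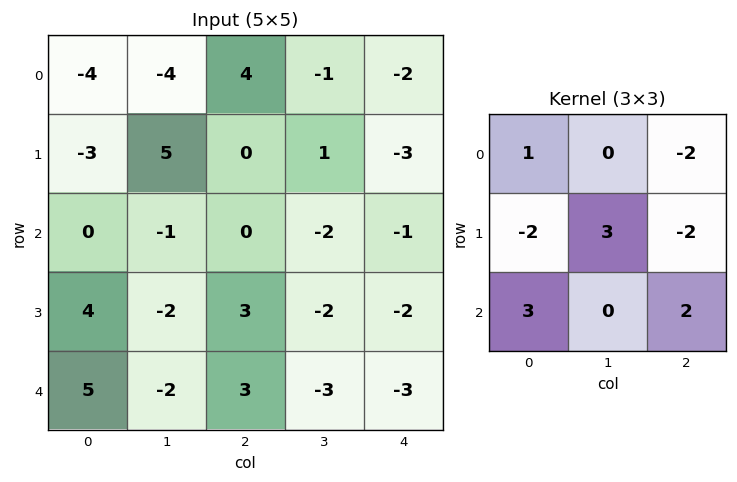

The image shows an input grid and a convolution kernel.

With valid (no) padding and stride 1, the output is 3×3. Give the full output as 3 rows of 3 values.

Output[0,0]: The receptive field on the input at this output position is [-4 -4 4 / -3 5 0 / 0 -1 0]. Elementwise product with the kernel and sum: -4·1 + 4·-2 + -3·-2 + 5·3 + 0·-2 + 0·3 + 0·2.

9 -21 15
12 -1 7
1 8 -3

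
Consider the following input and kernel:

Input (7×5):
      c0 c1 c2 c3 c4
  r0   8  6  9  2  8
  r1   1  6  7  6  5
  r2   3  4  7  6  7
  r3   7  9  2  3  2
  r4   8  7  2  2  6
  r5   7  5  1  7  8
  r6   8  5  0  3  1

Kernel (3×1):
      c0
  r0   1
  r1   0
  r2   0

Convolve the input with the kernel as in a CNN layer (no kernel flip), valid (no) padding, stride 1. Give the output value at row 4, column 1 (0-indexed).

The receptive field on the input at this output position is [7 / 5 / 5]. Elementwise product with the kernel and sum: 7·1.

7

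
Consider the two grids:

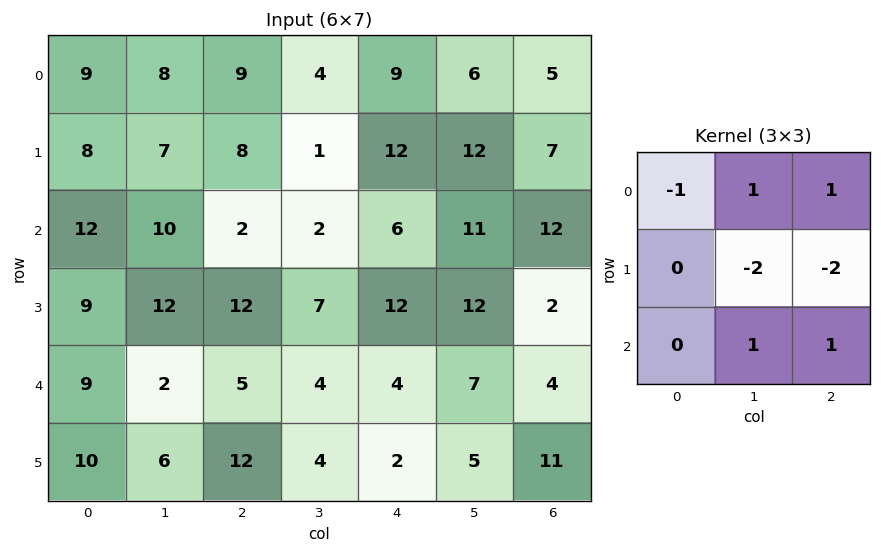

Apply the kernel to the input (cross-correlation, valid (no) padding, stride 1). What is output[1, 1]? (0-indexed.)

The receptive field on the input at this output position is [7 8 1 / 10 2 2 / 12 12 7]. Elementwise product with the kernel and sum: 7·-1 + 8·1 + 1·1 + 2·-2 + 2·-2 + 12·1 + 7·1.

13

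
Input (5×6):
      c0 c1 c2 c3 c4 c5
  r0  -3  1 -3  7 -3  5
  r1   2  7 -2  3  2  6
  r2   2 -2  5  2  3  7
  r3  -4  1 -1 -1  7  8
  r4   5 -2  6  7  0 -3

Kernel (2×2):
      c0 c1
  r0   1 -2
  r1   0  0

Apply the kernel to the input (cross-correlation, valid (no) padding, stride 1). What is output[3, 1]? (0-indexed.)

The receptive field on the input at this output position is [1 -1 / -2 6]. Elementwise product with the kernel and sum: 1·1 + -1·-2.

3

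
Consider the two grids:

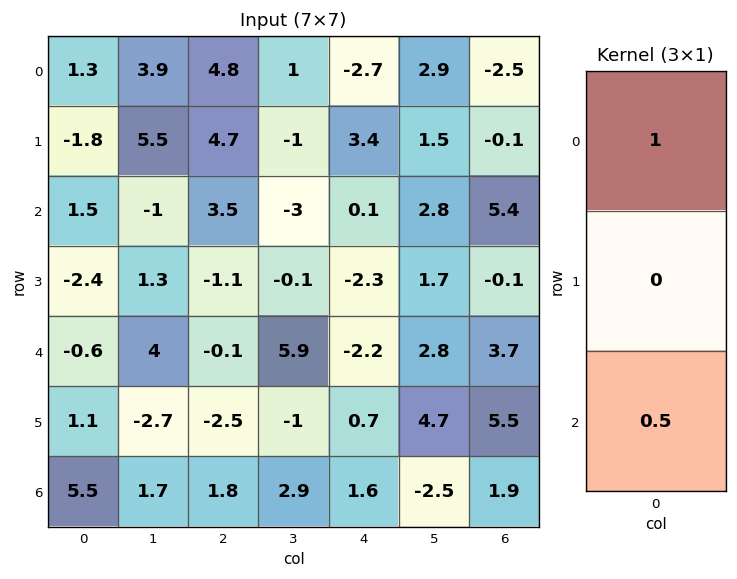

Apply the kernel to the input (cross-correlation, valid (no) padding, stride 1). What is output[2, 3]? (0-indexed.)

-0.05

The receptive field on the input at this output position is [-3 / -0.1 / 5.9]. Elementwise product with the kernel and sum: -3·1 + 5.9·0.5.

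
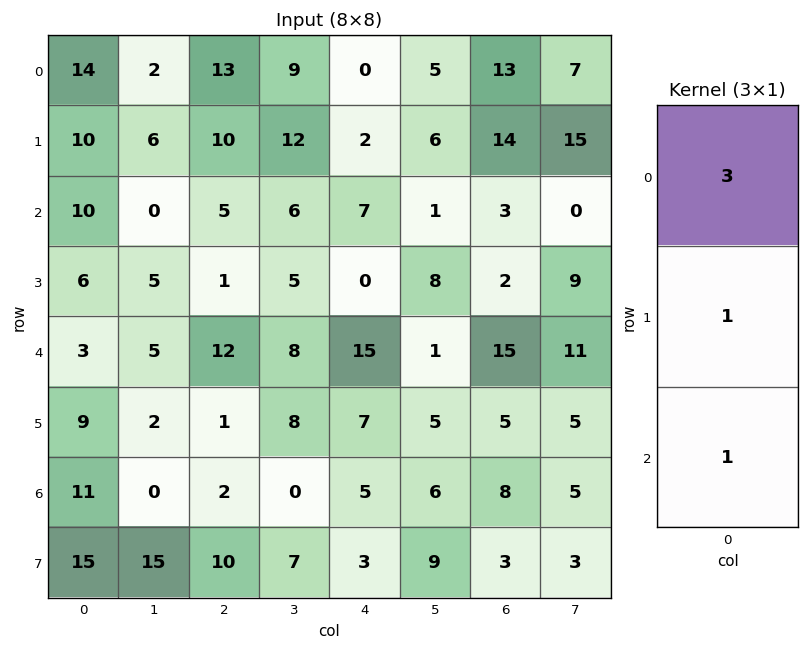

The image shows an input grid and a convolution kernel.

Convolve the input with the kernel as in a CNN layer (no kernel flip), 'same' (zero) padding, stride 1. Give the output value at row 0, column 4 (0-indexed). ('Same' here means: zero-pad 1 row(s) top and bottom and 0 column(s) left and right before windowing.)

2

The receptive field on the zero-padded input at this output position is [0 / 0 / 2]. Elementwise product with the kernel and sum: 0·3 + 0·1 + 2·1.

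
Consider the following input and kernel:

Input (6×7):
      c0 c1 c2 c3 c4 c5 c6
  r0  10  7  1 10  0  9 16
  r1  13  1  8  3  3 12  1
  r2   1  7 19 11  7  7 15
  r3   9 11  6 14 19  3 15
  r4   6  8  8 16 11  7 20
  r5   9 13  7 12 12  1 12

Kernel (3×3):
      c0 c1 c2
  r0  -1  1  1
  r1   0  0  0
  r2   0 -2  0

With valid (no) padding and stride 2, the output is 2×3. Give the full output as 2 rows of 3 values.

Output[0,0]: The receptive field on the input at this output position is [10 7 1 / 13 1 8 / 1 7 19]. Elementwise product with the kernel and sum: 10·-1 + 7·1 + 1·1 + 7·-2.

-16 -13 11
9 -33 1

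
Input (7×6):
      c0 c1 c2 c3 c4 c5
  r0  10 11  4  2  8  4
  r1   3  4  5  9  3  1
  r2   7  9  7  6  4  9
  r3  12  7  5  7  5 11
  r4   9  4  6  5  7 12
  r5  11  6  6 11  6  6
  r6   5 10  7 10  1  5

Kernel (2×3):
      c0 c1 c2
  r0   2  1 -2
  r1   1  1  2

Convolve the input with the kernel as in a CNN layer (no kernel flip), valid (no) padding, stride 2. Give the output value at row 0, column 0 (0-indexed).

The receptive field on the input at this output position is [10 11 4 / 3 4 5]. Elementwise product with the kernel and sum: 10·2 + 11·1 + 4·-2 + 3·1 + 4·1 + 5·2.

40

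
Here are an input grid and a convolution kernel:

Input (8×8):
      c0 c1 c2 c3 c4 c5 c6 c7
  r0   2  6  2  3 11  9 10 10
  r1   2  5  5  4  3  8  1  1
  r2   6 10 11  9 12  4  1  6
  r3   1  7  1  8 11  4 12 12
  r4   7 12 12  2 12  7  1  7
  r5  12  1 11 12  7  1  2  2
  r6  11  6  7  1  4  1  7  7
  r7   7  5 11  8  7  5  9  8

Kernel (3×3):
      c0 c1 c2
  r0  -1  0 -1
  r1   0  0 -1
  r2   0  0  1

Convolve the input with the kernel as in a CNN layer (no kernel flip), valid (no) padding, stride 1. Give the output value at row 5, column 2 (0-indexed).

The receptive field on the input at this output position is [11 12 7 / 7 1 4 / 11 8 7]. Elementwise product with the kernel and sum: 11·-1 + 7·-1 + 4·-1 + 7·1.

-15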